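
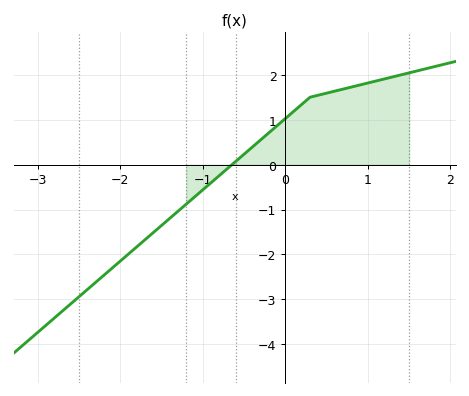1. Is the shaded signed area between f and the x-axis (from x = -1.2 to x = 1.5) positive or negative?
positive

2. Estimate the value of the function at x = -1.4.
-1.2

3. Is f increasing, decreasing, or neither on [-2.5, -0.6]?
increasing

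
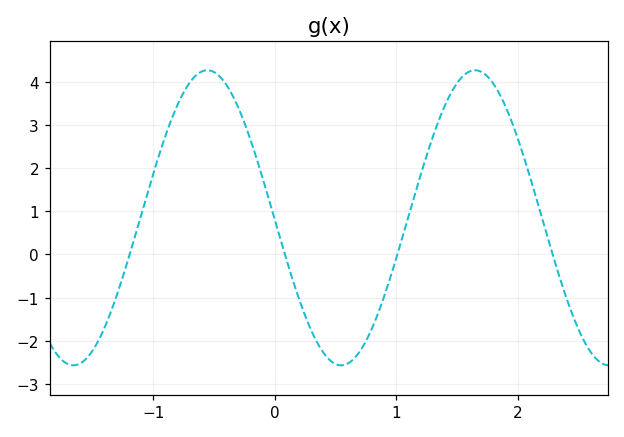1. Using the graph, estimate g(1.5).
4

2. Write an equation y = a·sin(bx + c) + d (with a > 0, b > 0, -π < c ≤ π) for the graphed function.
y = 3.42sin(2.9x - 3.1) + 0.85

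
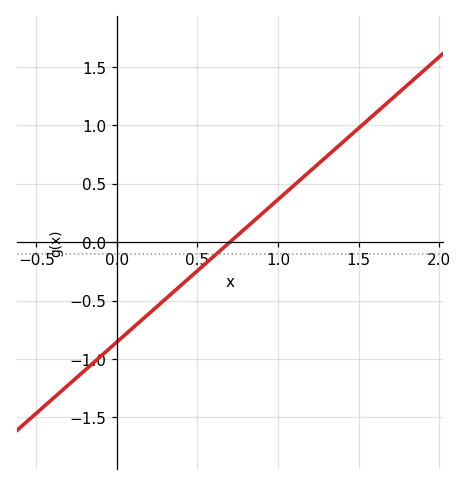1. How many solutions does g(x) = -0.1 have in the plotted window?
1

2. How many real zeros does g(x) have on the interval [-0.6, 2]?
1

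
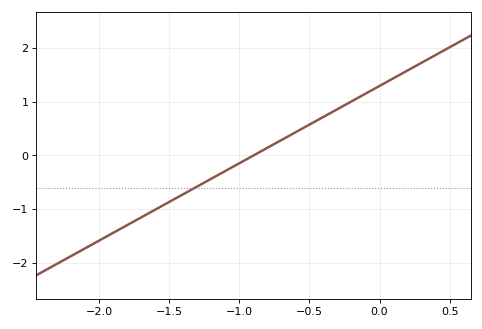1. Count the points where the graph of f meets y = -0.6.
1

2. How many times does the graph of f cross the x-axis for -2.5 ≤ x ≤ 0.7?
1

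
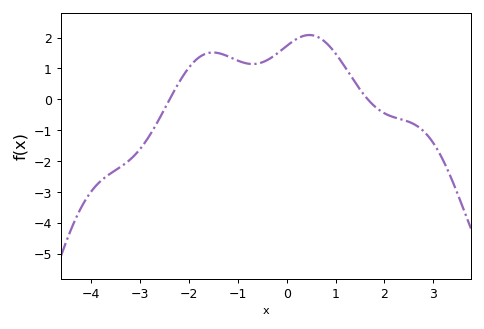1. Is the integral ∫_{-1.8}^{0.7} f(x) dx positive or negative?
positive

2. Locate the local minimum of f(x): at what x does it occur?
-0.695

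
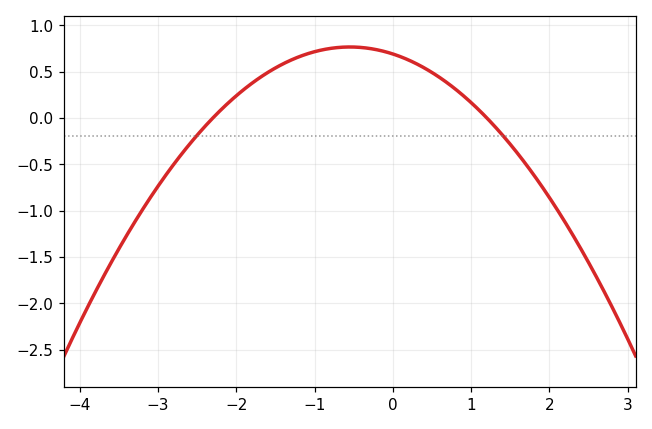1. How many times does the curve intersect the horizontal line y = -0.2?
2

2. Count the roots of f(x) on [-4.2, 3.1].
2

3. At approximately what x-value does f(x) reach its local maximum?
-0.55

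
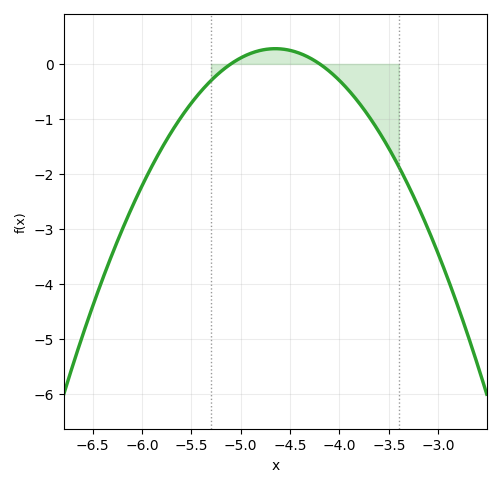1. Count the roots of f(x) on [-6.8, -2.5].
2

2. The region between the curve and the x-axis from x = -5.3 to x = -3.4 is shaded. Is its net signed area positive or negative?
negative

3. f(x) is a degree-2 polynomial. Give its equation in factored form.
y = -1.37(x + 5.1)(x + 4.2)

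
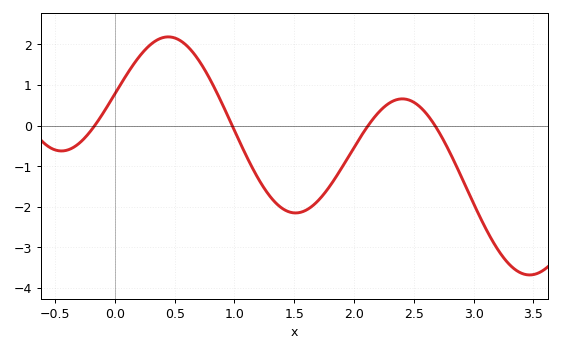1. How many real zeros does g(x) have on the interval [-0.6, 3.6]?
4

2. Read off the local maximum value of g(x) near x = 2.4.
0.658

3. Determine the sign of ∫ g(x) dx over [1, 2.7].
negative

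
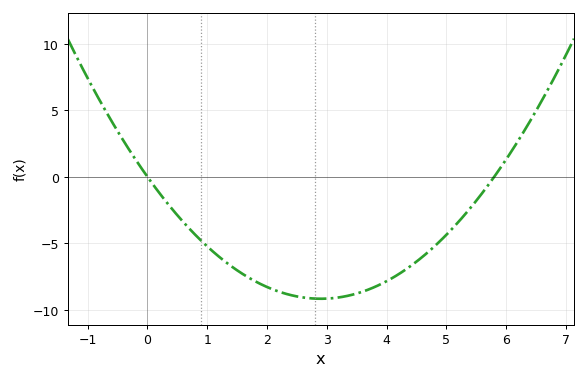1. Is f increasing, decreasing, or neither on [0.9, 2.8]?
decreasing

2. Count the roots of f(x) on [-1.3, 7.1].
2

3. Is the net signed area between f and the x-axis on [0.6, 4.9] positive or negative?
negative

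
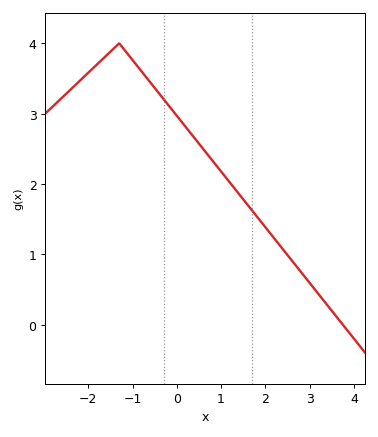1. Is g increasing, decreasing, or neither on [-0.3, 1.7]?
decreasing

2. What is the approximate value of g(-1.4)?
3.9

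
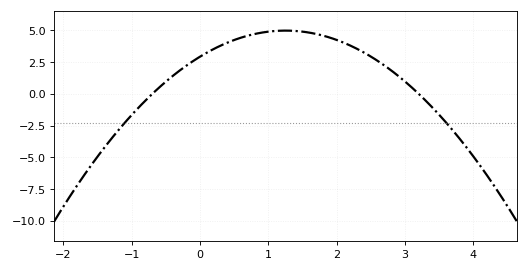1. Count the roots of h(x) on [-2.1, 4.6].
2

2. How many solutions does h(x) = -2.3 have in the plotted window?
2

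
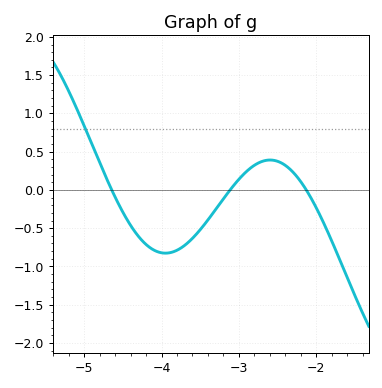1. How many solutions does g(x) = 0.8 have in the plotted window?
1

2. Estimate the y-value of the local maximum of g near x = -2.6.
0.4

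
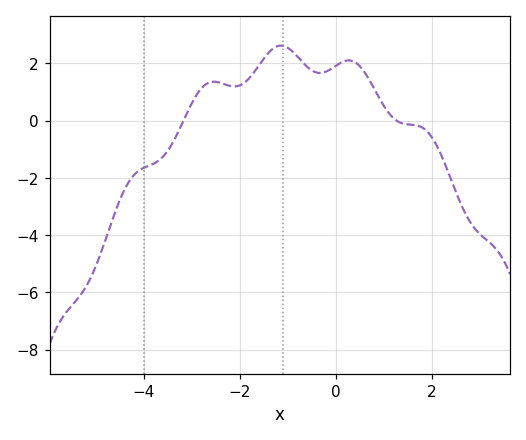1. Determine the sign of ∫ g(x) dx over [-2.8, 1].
positive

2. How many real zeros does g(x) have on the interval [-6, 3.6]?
2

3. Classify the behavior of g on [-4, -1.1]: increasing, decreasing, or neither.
neither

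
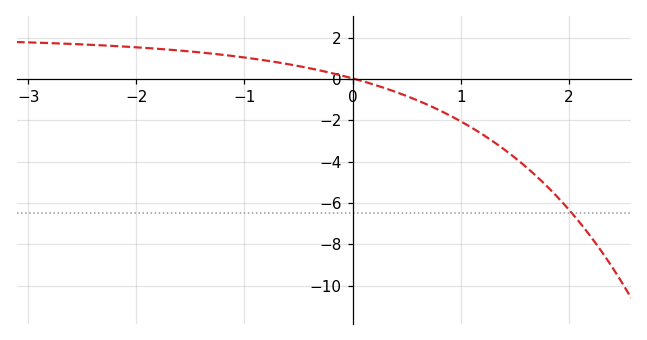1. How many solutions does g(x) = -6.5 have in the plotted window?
1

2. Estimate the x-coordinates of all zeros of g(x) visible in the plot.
0.021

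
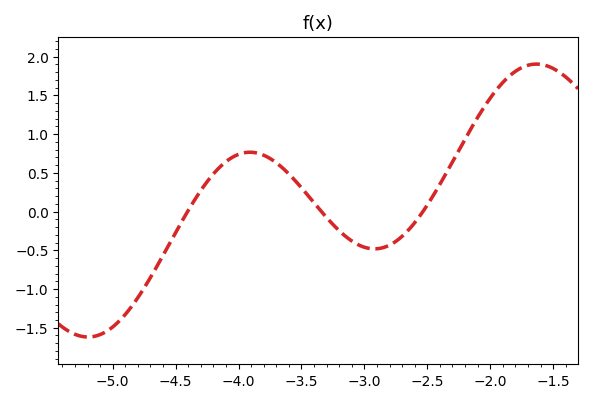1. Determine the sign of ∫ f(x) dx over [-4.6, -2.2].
positive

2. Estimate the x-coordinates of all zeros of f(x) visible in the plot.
-4.41, -3.34, -2.54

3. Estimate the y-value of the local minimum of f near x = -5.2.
-1.62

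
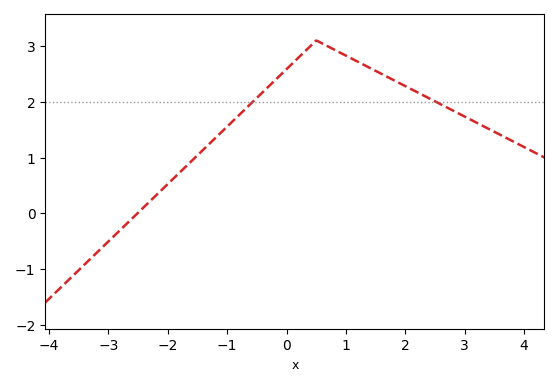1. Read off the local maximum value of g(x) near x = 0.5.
3.1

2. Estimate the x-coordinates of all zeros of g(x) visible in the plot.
-2.51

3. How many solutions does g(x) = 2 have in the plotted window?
2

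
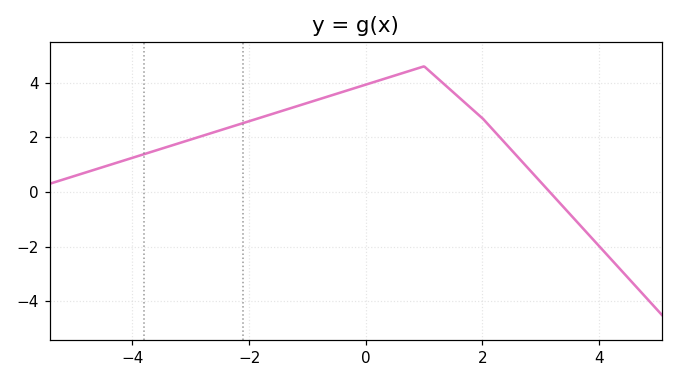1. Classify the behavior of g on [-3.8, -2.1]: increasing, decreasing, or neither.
increasing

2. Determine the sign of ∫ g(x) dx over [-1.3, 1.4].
positive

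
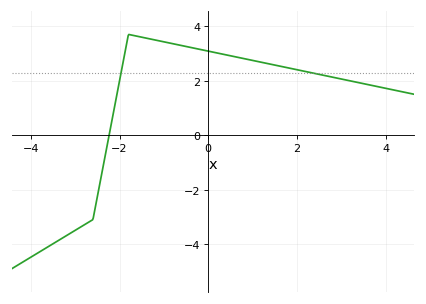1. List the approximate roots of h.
-2.24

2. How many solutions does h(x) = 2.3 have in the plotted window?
2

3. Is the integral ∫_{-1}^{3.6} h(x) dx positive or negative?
positive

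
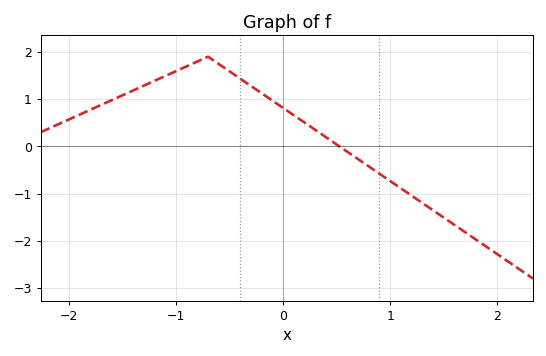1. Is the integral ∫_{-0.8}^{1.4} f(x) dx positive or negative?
positive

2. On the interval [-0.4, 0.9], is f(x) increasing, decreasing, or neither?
decreasing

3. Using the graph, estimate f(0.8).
-0.4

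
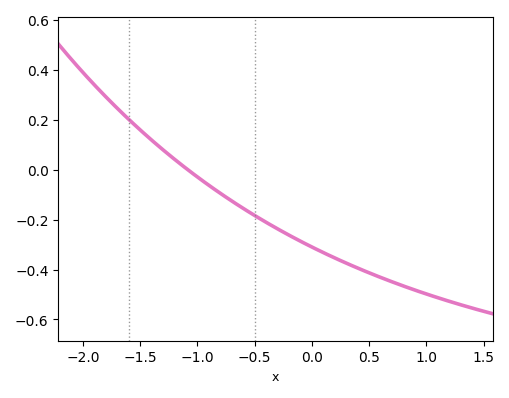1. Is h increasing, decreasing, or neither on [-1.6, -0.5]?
decreasing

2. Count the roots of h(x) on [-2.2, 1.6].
1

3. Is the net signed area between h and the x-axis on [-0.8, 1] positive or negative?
negative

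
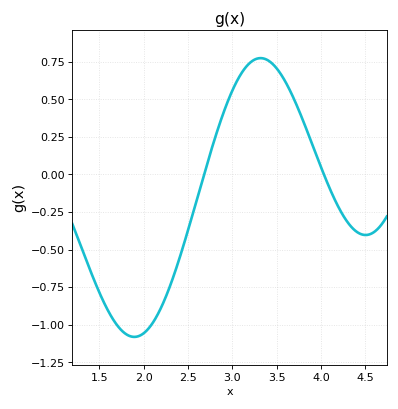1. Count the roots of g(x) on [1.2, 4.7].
2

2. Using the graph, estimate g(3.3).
0.772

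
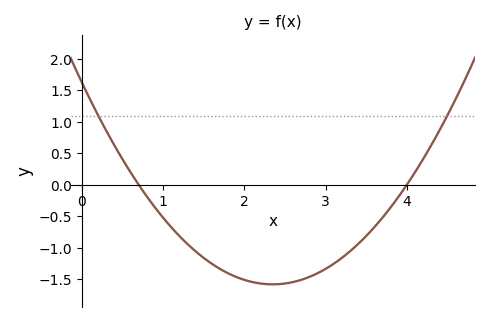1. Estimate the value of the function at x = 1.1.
-0.65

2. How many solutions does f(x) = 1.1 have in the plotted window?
2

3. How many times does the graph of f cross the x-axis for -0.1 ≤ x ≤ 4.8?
2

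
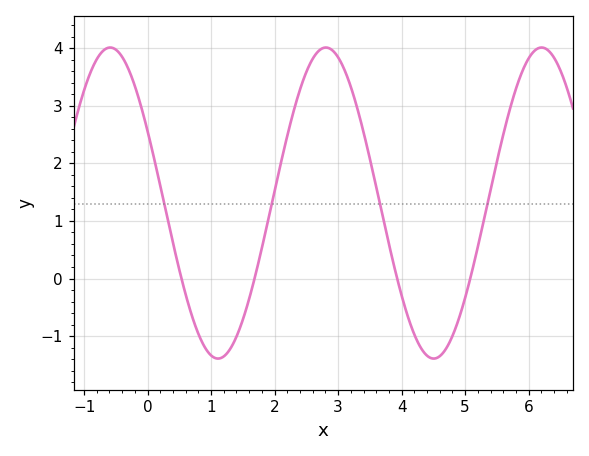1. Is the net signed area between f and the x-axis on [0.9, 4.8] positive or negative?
positive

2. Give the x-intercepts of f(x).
0.534, 1.68, 3.93, 5.08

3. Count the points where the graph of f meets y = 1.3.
4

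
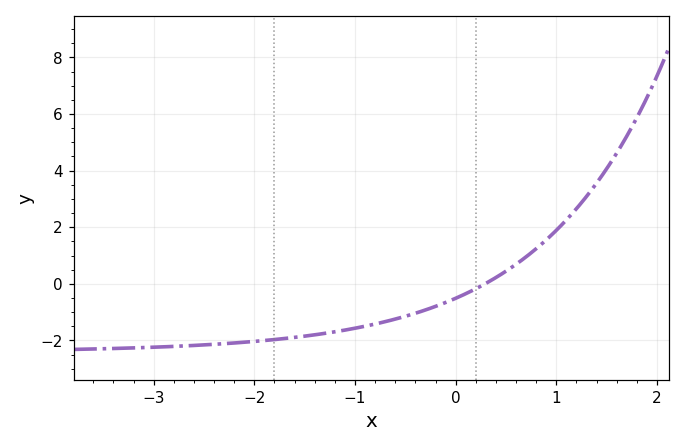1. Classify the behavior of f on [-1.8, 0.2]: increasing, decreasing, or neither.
increasing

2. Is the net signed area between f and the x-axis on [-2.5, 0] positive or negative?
negative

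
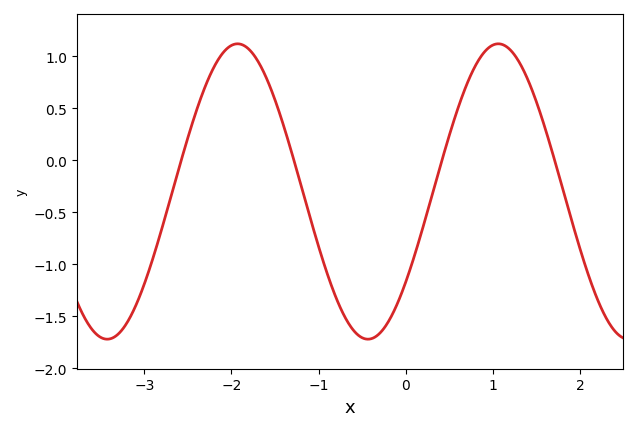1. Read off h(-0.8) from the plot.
-1.32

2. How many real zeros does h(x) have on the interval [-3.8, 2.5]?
4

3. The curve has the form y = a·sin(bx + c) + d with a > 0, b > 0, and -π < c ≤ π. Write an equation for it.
y = 1.42sin(2.1x - 0.662) - 0.3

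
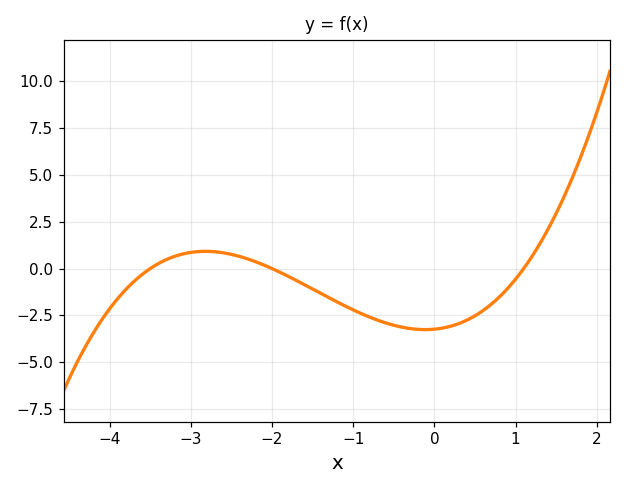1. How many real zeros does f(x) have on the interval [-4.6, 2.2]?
3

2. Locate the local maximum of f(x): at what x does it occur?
-2.82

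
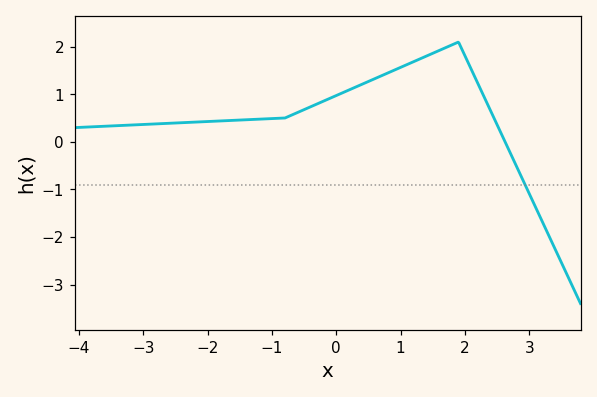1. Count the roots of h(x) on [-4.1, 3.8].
1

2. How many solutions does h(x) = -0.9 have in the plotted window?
1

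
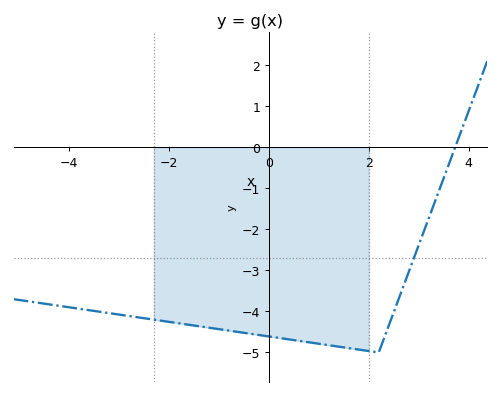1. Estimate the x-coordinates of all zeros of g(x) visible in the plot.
3.73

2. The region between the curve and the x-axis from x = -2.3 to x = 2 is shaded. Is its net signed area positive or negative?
negative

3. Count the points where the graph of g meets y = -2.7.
1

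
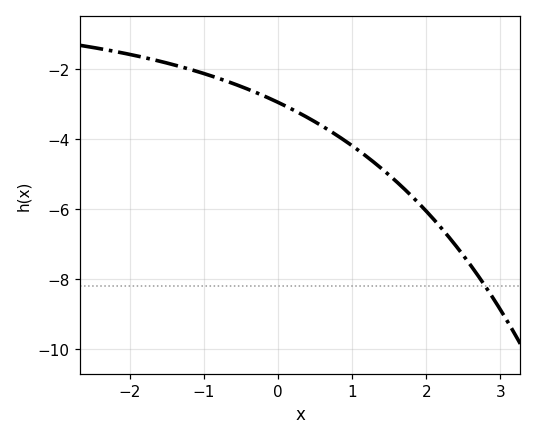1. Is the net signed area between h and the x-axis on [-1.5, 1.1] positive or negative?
negative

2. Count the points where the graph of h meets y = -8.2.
1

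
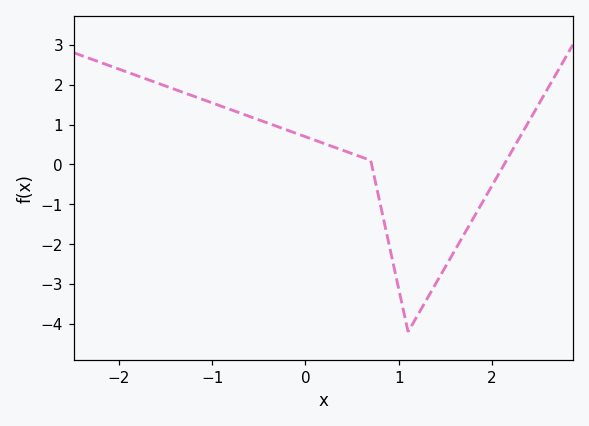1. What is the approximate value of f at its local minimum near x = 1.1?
-4.2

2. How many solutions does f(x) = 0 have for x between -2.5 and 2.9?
2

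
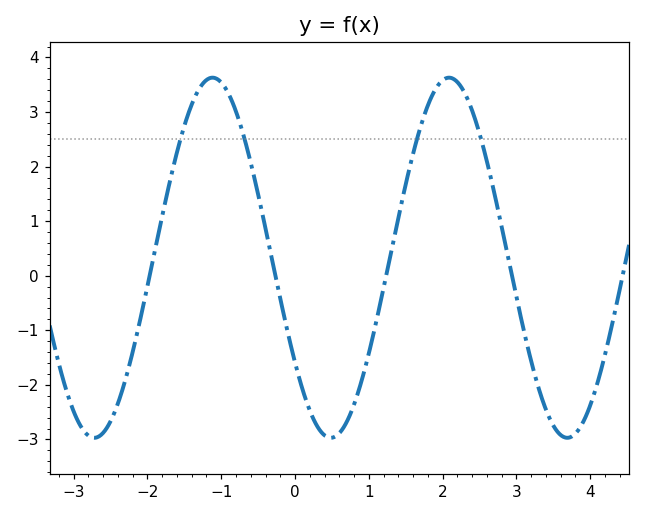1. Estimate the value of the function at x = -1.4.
3.14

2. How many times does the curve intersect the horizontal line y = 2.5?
4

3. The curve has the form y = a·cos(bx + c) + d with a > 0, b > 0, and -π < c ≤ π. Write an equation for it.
y = 3.3cos(1.96x + 2.19) + 0.33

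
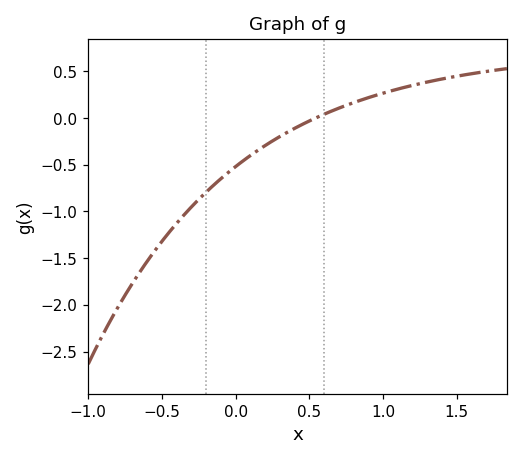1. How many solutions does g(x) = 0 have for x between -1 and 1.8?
1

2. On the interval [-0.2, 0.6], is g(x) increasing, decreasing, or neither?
increasing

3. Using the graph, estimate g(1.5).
0.45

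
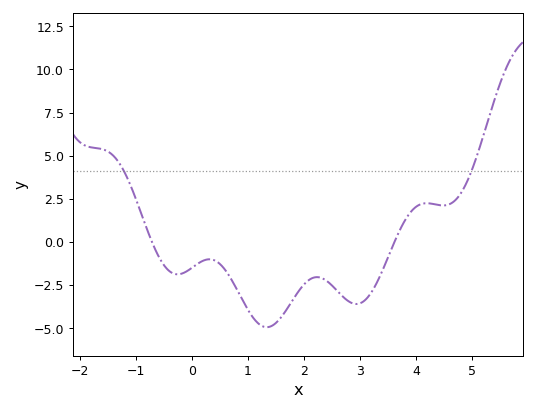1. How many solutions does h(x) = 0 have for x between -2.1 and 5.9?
2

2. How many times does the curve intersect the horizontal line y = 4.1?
2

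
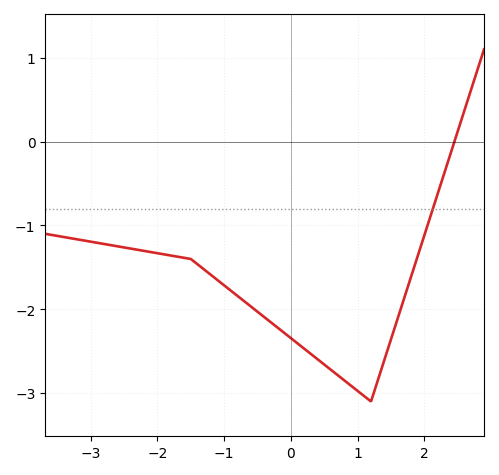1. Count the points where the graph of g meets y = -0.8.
1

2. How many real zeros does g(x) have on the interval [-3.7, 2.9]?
1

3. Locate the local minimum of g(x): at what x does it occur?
1.2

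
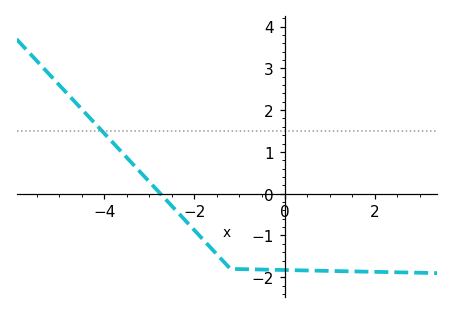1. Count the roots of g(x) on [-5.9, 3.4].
1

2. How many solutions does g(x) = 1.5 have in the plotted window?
1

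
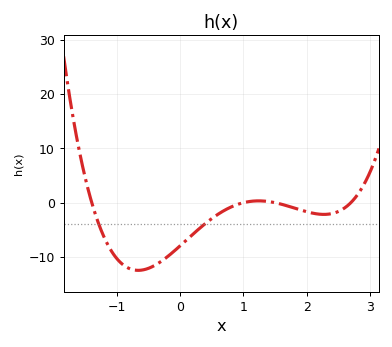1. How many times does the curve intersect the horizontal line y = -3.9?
2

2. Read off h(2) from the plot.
-2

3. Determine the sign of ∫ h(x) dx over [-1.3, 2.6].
negative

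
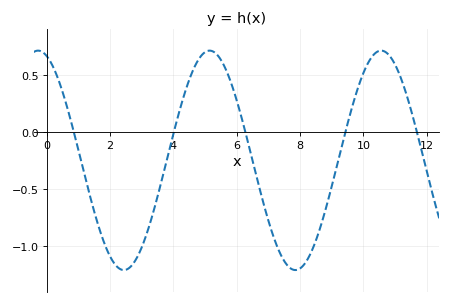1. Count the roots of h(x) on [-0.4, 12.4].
5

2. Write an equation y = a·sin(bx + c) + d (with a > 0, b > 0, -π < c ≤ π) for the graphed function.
y = 0.96sin(1.2x + 1.9) - 0.25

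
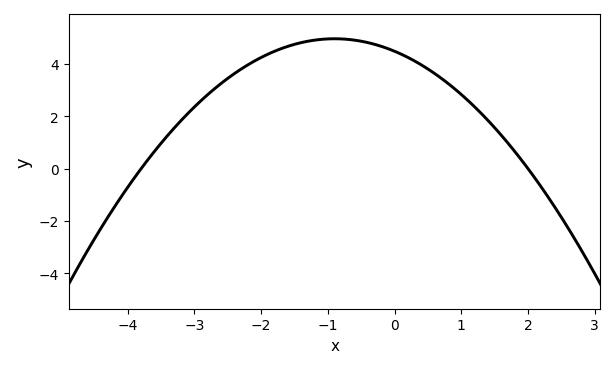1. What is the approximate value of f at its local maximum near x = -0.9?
5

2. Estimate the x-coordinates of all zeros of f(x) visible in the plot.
-3.8, 2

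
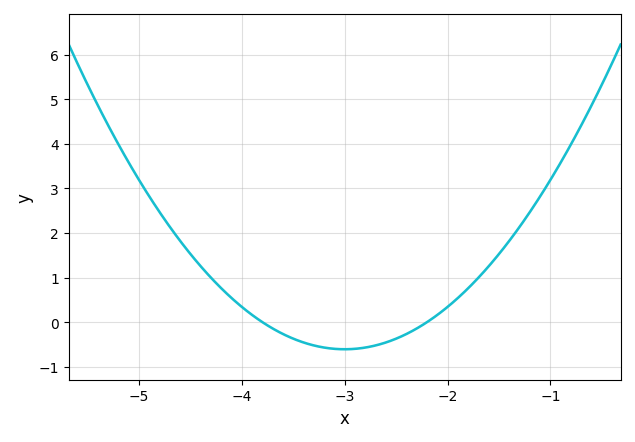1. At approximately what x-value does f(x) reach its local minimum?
-3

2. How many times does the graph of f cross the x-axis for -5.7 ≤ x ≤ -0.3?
2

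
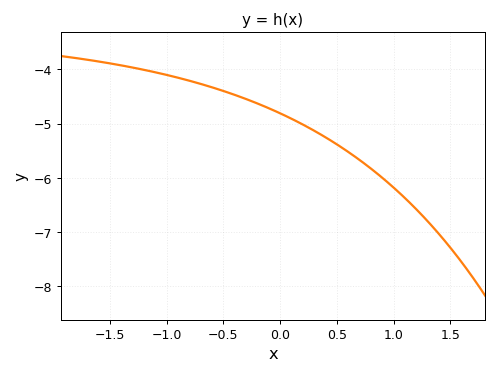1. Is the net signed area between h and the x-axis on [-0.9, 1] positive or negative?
negative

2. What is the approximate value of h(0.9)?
-6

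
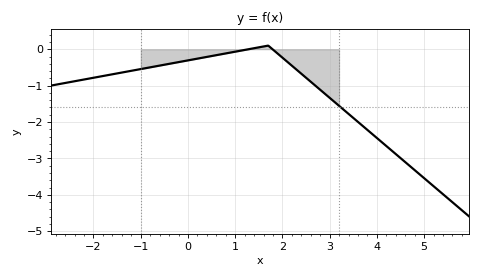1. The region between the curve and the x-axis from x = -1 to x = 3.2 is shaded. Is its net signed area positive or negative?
negative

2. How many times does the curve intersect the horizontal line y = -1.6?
1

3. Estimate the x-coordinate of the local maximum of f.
1.7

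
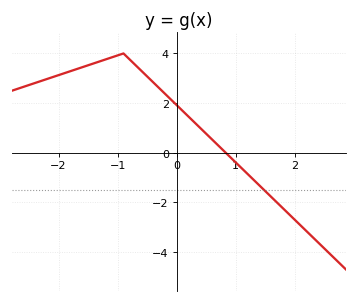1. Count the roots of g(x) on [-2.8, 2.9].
1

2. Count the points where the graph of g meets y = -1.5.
1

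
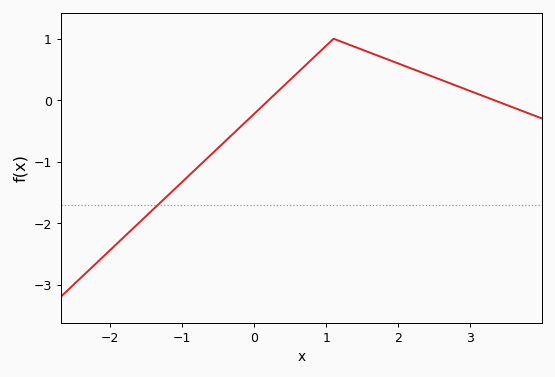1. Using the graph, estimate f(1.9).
0.6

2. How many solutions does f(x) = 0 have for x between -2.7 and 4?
2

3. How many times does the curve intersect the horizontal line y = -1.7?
1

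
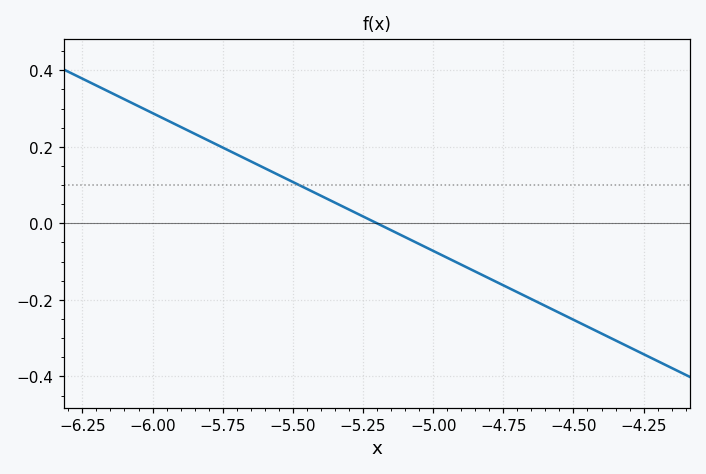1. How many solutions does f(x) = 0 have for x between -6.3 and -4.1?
1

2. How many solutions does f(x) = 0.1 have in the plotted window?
1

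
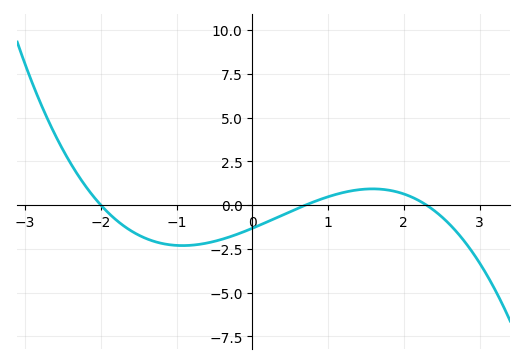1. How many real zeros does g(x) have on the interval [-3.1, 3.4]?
3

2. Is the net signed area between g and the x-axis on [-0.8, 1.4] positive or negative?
negative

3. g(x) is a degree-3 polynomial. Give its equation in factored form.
y = -0.41(x + 2)(x - 0.7)(x - 2.3)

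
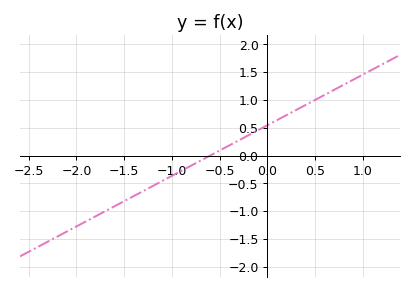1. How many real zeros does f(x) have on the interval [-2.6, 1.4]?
1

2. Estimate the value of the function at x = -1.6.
-0.9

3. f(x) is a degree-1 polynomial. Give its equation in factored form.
y = 0.91(x + 0.6)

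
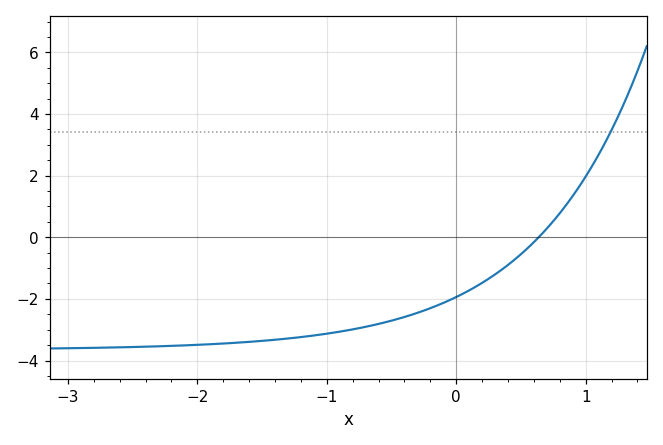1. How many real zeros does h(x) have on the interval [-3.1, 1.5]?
1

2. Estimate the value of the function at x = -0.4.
-2.59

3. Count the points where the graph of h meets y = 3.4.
1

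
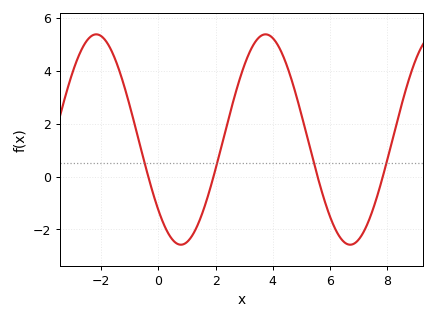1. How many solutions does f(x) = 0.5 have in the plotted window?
4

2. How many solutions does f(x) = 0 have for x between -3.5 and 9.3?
4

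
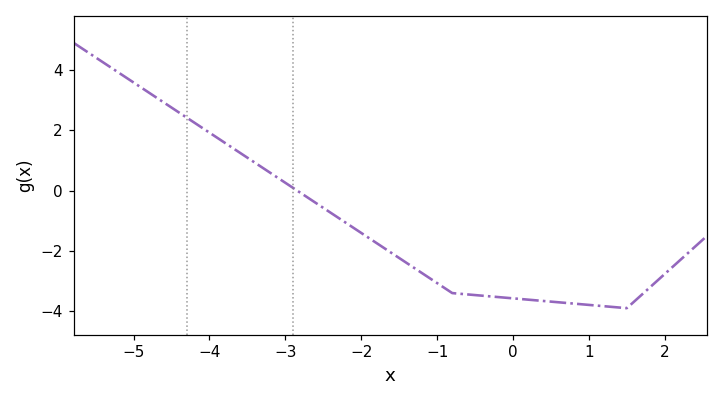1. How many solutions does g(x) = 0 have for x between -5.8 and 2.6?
1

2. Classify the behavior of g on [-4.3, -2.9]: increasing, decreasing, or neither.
decreasing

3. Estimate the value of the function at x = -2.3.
-1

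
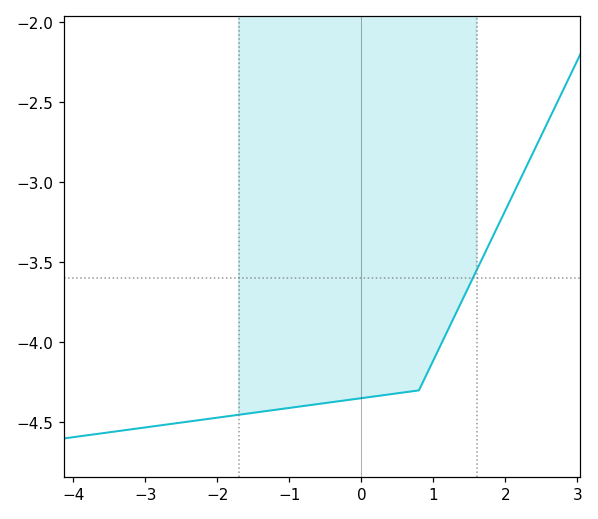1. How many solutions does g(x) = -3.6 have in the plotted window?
1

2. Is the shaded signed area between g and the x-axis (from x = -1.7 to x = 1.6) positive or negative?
negative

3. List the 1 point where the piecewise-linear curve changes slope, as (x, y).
(0.8, -4.3)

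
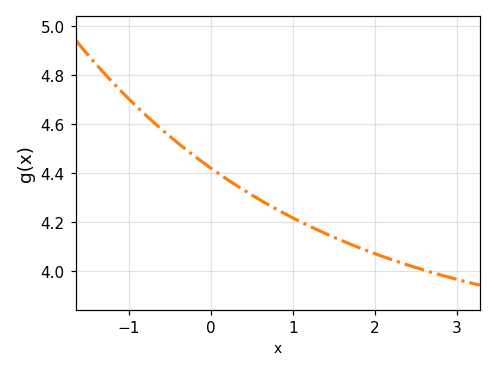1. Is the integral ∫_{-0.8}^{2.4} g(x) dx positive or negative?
positive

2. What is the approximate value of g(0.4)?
4.34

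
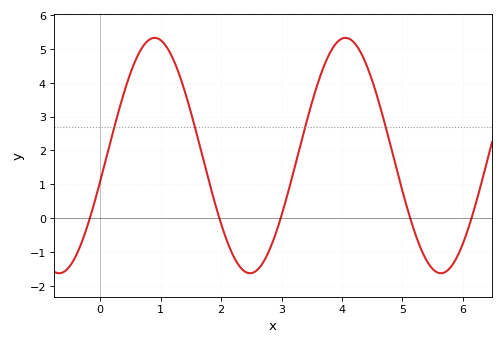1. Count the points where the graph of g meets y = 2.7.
4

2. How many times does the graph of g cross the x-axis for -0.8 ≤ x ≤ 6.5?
5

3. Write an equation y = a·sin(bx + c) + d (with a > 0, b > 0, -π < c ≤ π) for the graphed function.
y = 3.48sin(2x - 0.22) + 1.85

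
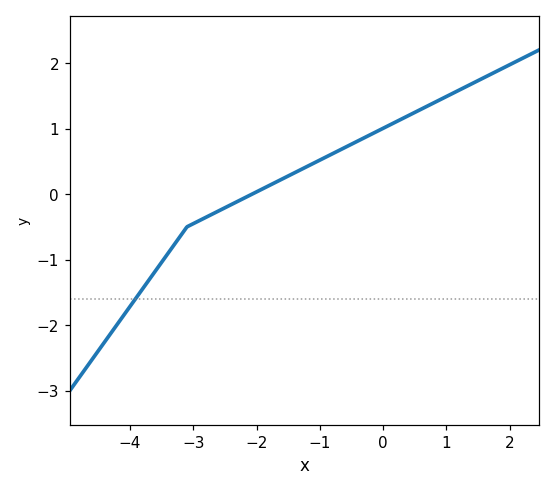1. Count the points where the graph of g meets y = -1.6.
1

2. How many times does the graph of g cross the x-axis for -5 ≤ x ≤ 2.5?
1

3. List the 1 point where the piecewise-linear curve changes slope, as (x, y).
(-3.1, -0.5)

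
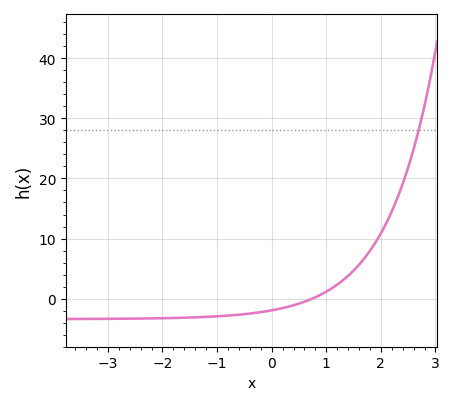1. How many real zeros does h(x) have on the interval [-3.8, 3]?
1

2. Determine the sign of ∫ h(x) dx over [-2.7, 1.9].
negative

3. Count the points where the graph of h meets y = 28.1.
1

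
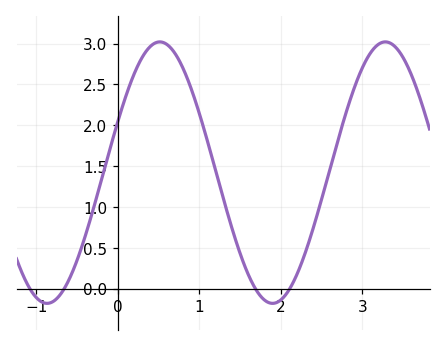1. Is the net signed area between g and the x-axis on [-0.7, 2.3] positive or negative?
positive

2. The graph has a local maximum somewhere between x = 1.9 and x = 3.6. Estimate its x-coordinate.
3.28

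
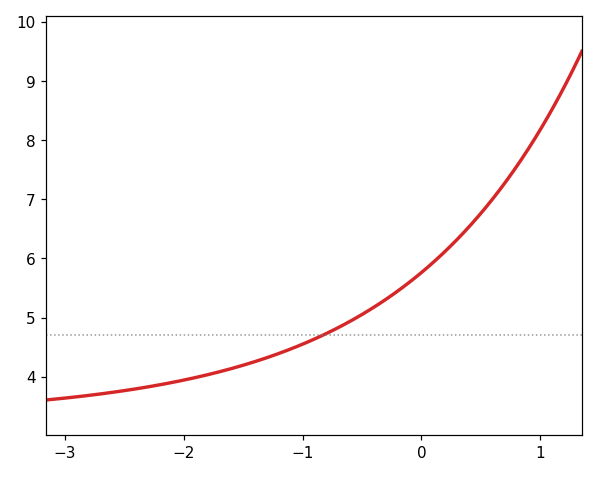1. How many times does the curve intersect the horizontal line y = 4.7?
1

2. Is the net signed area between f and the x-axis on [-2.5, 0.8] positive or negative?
positive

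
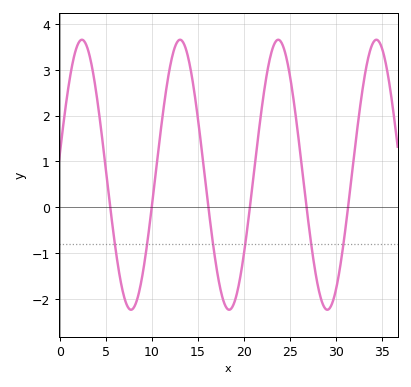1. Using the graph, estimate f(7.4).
-2.18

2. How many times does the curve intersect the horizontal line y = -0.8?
6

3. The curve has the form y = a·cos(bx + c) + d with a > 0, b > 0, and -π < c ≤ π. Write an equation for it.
y = 2.95cos(0.59x - 1.42) + 0.71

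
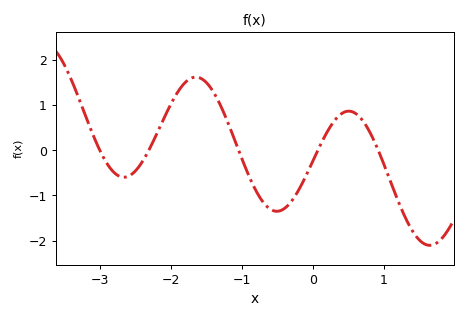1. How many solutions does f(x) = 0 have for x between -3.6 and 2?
5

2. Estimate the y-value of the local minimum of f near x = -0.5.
-1.4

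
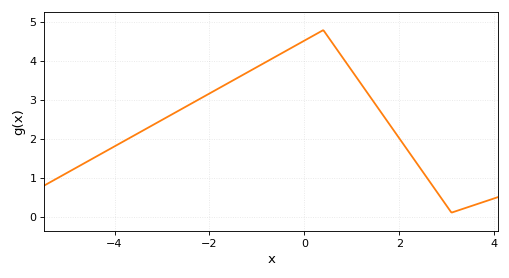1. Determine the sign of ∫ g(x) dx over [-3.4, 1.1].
positive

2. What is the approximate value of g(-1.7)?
3.4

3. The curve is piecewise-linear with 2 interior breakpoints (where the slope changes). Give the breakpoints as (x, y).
(0.4, 4.8); (3.1, 0.1)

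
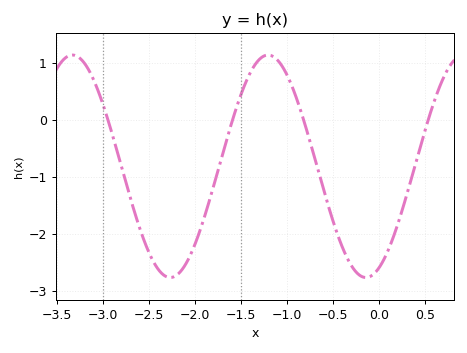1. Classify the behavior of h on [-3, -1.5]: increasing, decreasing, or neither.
neither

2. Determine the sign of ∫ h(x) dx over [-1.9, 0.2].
negative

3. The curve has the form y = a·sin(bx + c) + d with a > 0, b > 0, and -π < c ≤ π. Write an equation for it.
y = 1.95sin(3x - 1.1) - 0.81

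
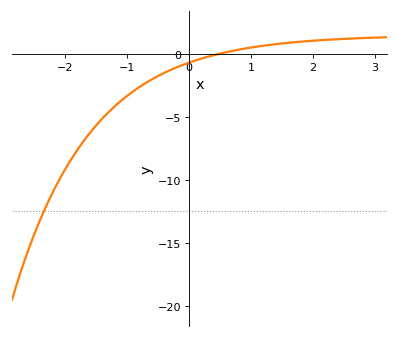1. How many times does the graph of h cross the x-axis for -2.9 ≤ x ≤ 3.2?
1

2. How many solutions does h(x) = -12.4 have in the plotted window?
1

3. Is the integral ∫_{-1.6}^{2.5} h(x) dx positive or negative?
negative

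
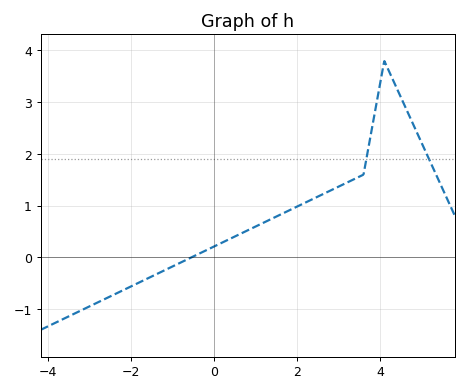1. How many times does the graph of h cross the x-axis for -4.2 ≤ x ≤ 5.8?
1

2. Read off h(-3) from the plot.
-0.944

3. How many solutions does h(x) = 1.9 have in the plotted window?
2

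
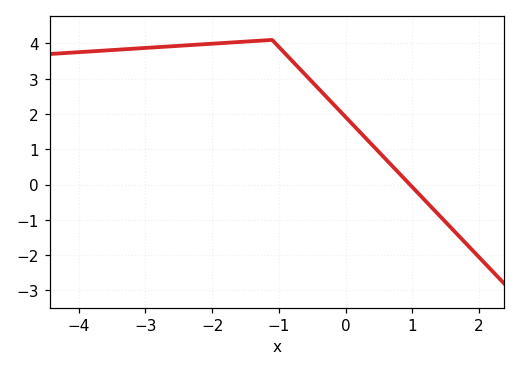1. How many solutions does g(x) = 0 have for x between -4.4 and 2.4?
1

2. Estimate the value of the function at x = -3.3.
3.8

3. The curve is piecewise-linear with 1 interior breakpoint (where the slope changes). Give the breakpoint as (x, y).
(-1.1, 4.1)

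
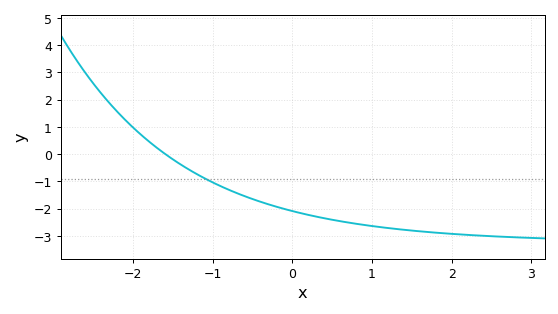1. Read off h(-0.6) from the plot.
-1.5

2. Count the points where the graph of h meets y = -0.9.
1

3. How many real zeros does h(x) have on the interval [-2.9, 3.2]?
1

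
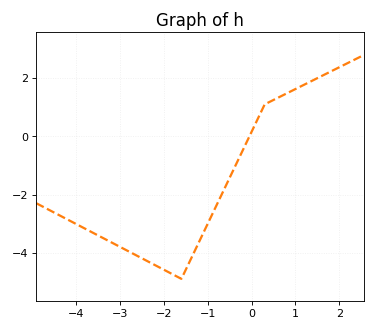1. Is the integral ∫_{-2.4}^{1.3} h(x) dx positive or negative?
negative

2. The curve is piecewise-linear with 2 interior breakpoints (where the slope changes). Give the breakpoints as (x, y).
(-1.6, -4.9); (0.3, 1.1)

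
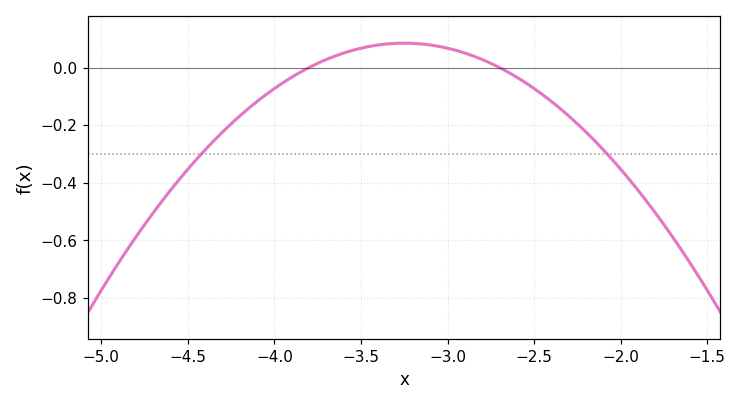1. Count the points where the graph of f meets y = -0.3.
2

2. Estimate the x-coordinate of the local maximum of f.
-3.25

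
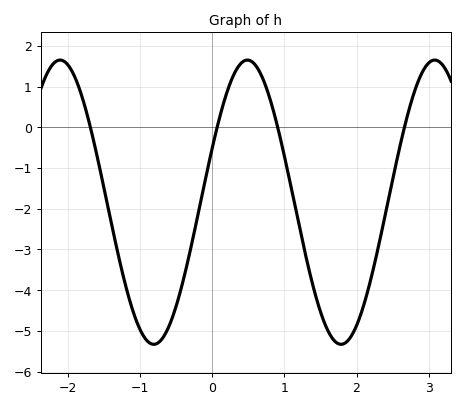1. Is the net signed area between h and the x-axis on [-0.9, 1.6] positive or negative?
negative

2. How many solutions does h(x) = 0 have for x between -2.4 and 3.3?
4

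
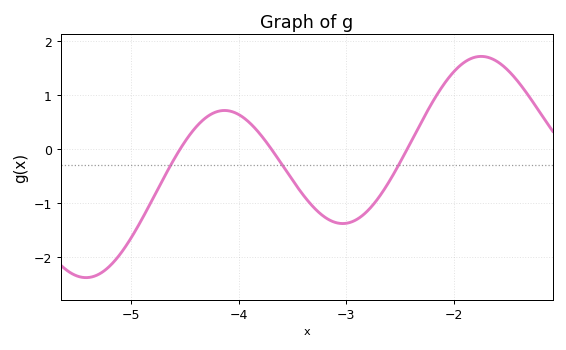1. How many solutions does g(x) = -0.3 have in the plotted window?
3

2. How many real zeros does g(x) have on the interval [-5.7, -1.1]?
3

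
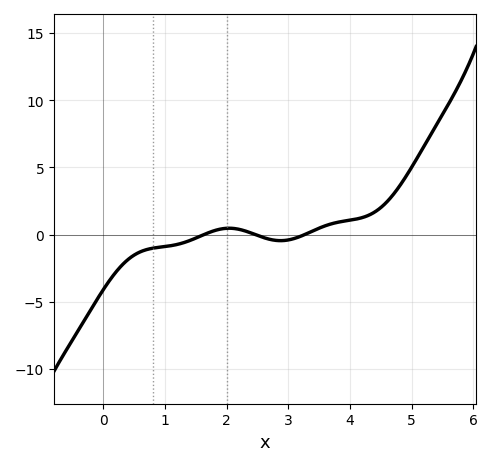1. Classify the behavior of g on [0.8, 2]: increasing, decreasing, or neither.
increasing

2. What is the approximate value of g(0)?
-4.1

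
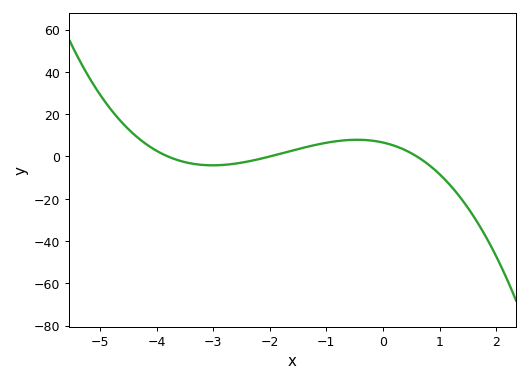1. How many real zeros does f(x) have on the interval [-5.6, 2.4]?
3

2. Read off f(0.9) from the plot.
-6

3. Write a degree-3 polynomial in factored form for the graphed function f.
y = -1.45(x + 3.8)(x + 2)(x - 0.6)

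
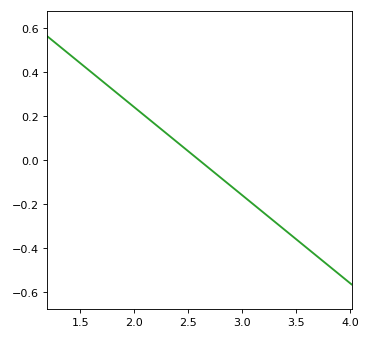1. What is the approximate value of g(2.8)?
-0.08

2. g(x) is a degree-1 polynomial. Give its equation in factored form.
y = -0.4(x - 2.6)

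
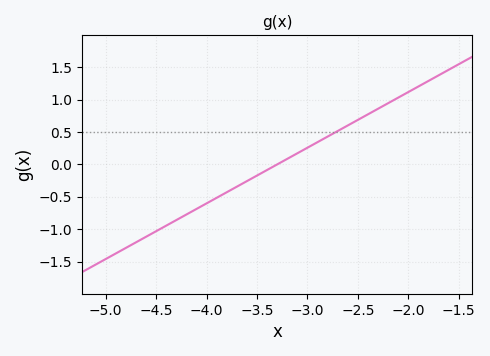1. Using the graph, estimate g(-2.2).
0.946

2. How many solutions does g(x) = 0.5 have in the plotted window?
1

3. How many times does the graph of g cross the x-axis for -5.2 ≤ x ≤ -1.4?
1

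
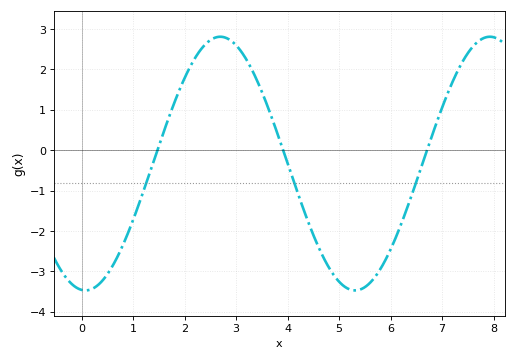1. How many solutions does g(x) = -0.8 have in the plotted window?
3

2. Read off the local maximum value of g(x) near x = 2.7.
2.81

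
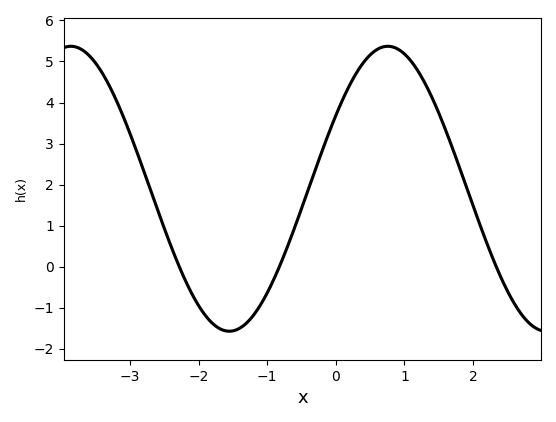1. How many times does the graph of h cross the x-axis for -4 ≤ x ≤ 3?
3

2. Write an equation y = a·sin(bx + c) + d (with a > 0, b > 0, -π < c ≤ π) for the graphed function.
y = 3.47sin(1.4x + 0.54) + 1.9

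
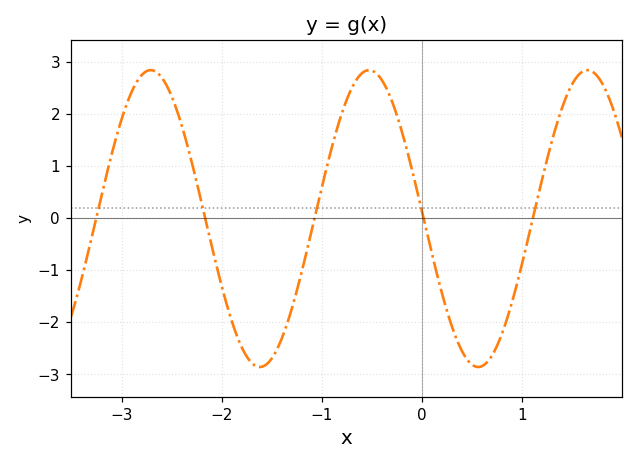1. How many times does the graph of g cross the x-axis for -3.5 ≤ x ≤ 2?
5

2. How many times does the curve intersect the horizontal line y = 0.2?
5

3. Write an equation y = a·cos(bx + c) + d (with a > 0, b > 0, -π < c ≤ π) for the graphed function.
y = 2.85cos(2.9x + 1.5) - 0.01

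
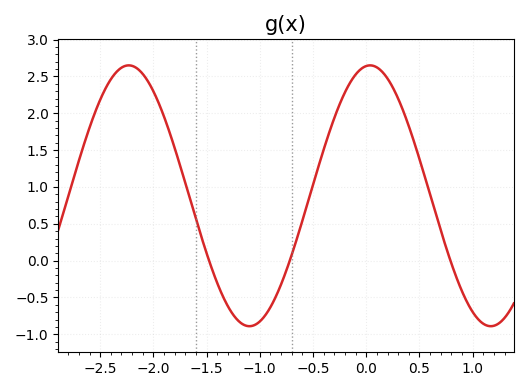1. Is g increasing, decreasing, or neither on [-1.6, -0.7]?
neither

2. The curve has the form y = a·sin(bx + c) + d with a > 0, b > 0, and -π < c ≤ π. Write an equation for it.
y = 1.77sin(2.77x + 1.47) + 0.88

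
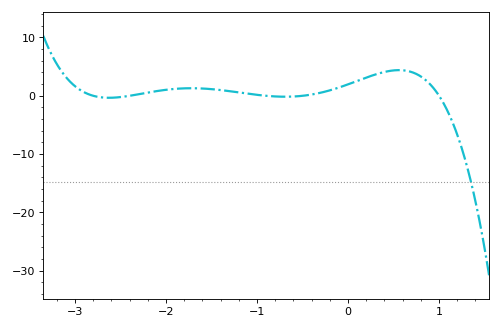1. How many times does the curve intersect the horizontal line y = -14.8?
1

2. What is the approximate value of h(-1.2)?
0.577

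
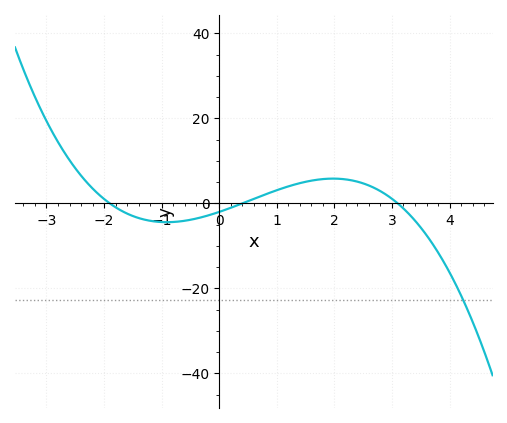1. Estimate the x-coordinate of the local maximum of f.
1.98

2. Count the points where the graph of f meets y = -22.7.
1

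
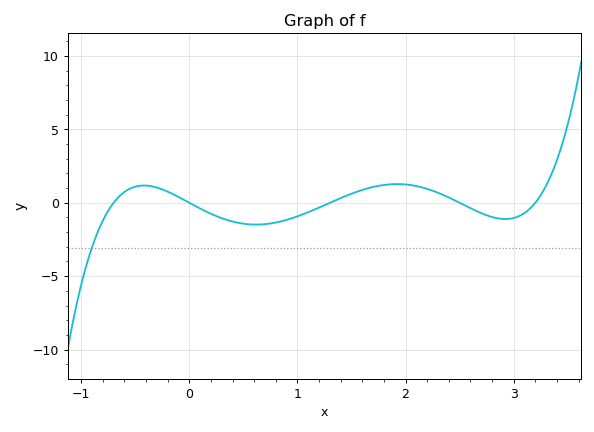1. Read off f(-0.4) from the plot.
1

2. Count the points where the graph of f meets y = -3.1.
1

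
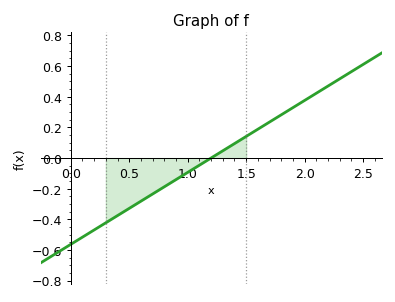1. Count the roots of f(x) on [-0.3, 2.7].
1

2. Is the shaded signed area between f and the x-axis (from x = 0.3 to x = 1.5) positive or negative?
negative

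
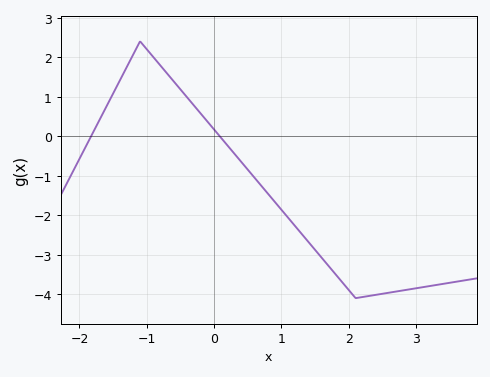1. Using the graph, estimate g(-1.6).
0.7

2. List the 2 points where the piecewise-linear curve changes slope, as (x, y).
(-1.1, 2.4); (2.1, -4.1)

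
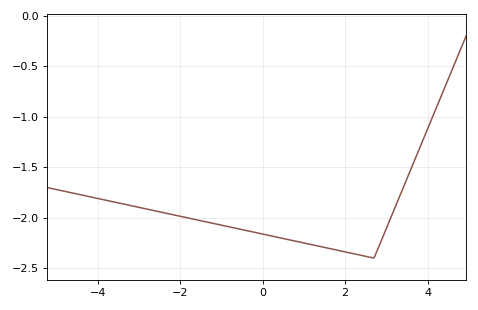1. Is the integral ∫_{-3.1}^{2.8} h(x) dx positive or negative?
negative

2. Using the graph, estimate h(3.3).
-1.8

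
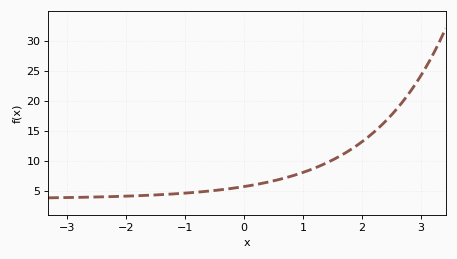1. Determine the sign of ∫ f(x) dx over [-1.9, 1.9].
positive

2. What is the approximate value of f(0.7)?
7.14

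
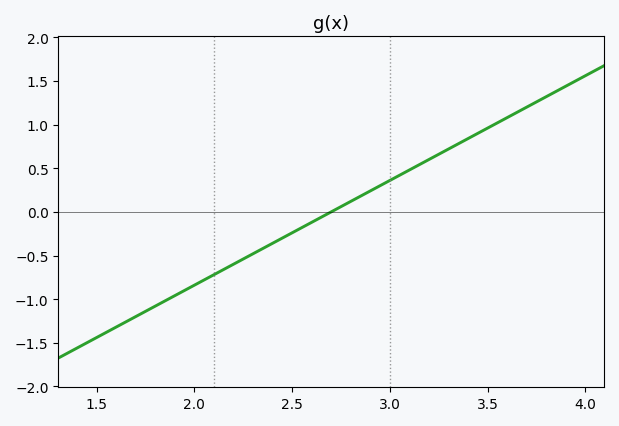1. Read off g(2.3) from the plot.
-0.5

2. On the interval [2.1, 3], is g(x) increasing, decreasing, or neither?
increasing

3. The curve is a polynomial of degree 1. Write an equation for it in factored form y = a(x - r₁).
y = 1.2(x - 2.7)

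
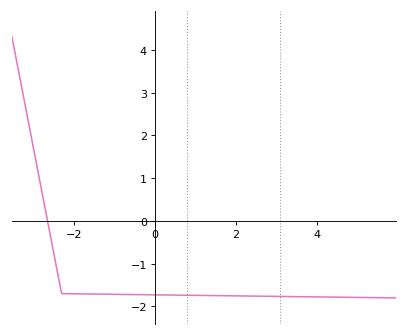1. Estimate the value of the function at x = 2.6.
-1.76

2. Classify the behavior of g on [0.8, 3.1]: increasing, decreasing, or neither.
decreasing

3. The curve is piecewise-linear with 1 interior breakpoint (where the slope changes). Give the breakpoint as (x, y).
(-2.3, -1.7)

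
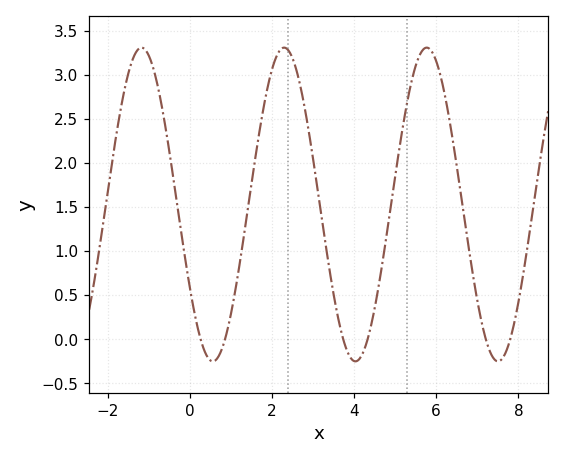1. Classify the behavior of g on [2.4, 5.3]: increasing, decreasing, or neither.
neither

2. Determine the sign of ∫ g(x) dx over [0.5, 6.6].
positive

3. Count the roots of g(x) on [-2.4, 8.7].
6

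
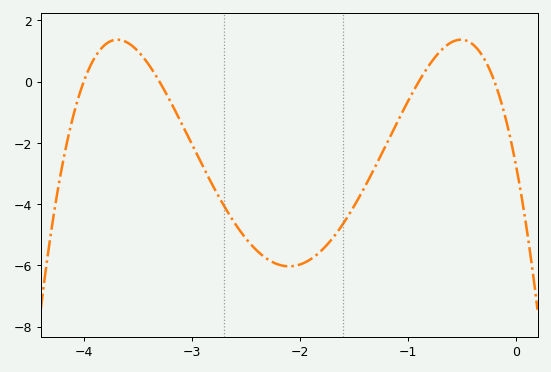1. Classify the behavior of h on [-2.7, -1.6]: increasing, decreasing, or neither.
neither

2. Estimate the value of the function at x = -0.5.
1.4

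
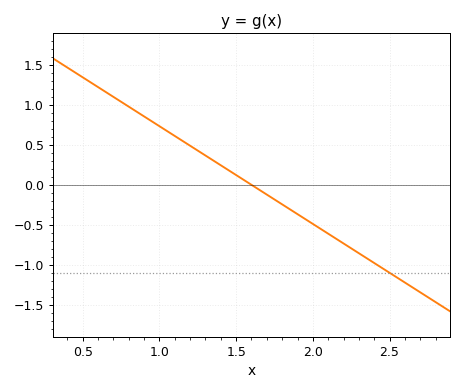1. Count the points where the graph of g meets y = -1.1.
1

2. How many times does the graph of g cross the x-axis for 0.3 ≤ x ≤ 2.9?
1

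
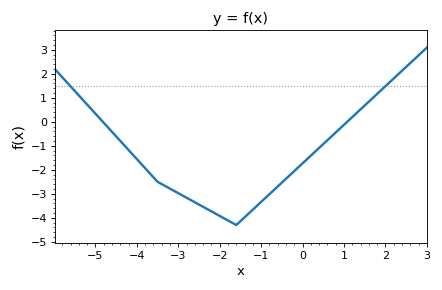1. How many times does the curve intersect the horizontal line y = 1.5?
2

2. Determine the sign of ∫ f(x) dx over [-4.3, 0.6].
negative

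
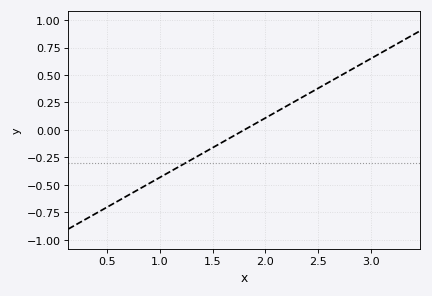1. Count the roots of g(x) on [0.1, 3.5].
1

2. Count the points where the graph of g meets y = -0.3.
1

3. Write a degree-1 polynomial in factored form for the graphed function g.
y = 0.54(x - 1.8)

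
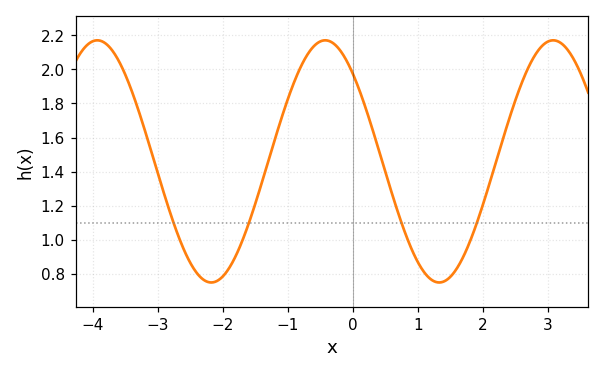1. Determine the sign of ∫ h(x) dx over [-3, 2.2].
positive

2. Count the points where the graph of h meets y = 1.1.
4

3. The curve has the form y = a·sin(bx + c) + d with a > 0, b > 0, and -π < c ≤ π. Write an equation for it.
y = 0.71sin(1.8x + 2.3) + 1.46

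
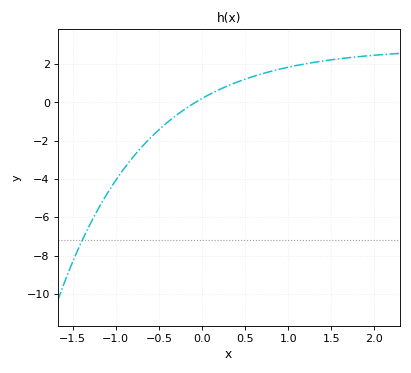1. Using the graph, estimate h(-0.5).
-1.4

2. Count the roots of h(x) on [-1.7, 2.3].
1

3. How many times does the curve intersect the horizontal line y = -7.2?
1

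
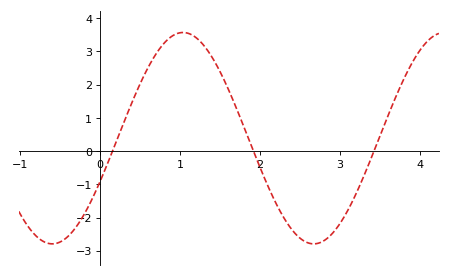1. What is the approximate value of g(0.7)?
2.92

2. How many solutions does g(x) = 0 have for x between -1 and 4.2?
3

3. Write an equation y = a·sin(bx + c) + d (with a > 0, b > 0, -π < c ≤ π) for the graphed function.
y = 3.18sin(1.92x - 0.422) + 0.39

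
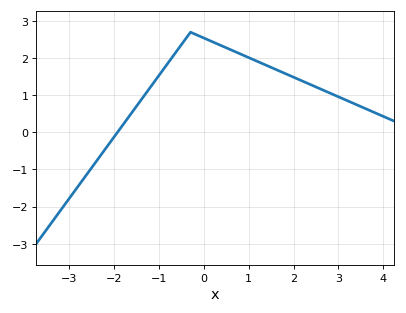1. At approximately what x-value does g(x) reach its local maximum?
-0.4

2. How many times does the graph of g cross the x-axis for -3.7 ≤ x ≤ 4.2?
1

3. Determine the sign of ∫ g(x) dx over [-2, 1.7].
positive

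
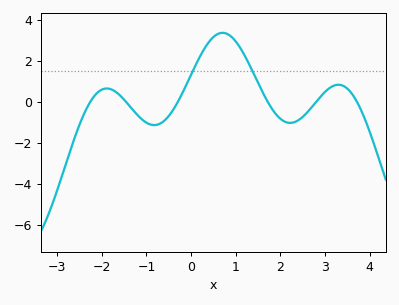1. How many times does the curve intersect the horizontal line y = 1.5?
2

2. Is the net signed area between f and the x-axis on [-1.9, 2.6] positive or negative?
positive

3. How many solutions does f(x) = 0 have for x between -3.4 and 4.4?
6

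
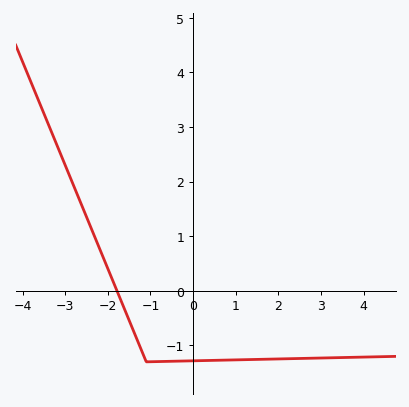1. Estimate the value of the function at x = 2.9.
-1.23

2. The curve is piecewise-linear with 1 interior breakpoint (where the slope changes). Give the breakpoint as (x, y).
(-1.1, -1.3)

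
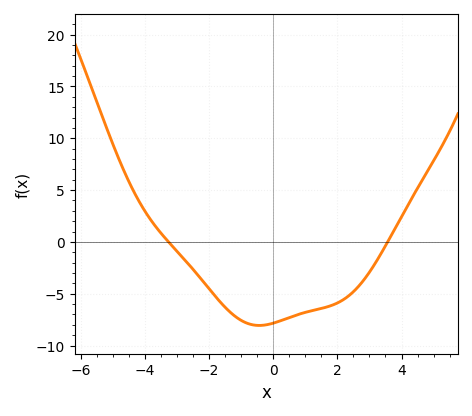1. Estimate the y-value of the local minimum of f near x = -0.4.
-8.06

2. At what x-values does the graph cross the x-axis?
-3.26, 3.57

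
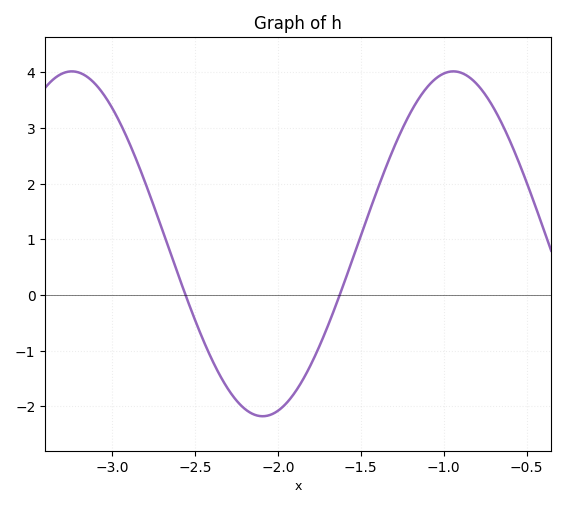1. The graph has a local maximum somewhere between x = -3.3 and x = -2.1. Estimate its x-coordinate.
-3.25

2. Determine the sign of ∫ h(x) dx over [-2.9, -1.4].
negative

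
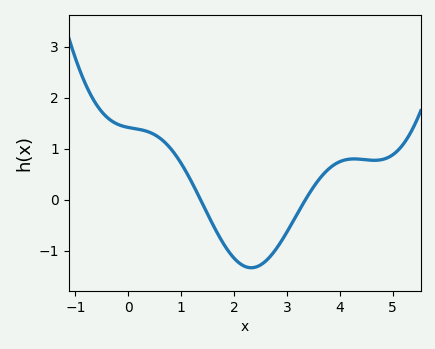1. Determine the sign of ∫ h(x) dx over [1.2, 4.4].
negative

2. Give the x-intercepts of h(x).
1.37, 3.35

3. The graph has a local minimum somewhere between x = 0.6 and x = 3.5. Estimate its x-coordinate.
2.33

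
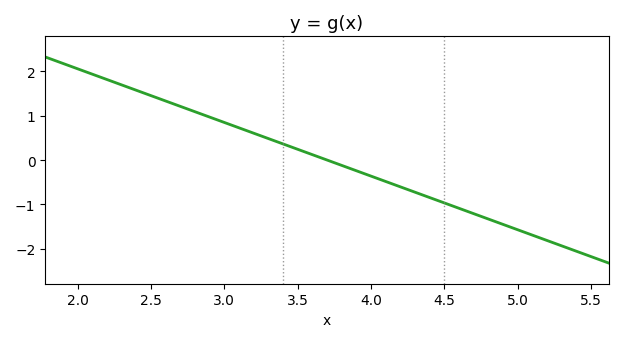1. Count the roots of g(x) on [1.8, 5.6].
1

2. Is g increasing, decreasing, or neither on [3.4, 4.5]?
decreasing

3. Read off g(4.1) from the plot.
-0.484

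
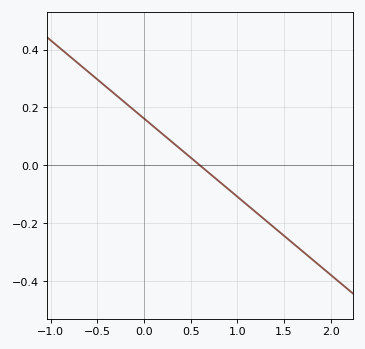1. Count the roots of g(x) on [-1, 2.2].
1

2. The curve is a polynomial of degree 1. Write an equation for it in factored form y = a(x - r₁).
y = -0.27(x - 0.6)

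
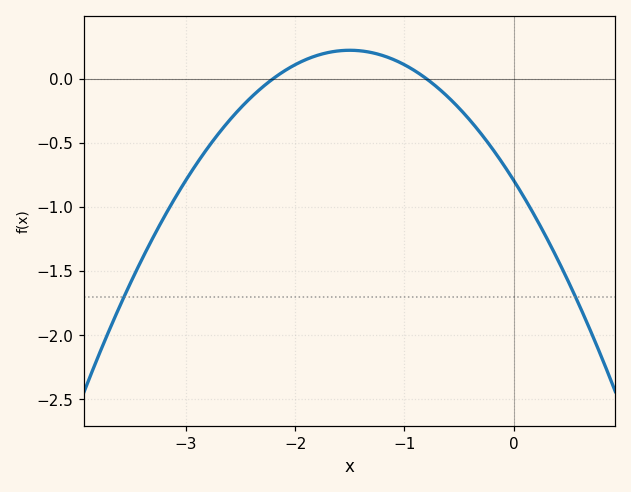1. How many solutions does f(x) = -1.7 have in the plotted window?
2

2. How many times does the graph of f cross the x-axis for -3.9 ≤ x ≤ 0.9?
2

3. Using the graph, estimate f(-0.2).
-0.55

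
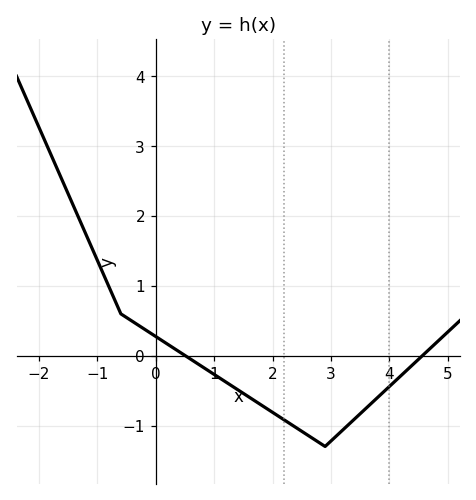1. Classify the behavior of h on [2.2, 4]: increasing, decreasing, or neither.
neither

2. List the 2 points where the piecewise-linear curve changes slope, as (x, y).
(-0.6, 0.6); (2.9, -1.3)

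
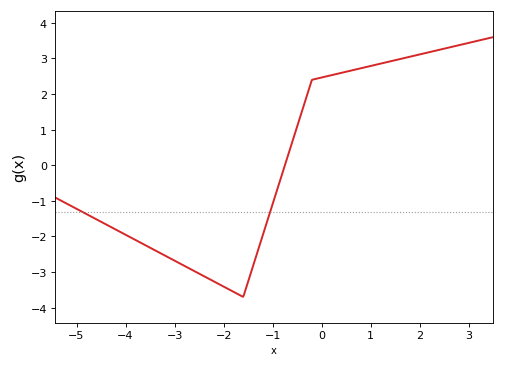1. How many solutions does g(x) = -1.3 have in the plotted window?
2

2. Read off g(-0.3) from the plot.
1.96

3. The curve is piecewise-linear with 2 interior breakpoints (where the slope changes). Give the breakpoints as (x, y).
(-1.6, -3.7); (-0.2, 2.4)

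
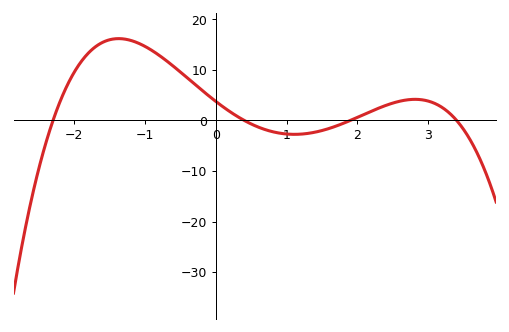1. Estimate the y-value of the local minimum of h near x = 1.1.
-2.76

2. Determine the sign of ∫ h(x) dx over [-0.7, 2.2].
positive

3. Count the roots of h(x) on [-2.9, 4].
4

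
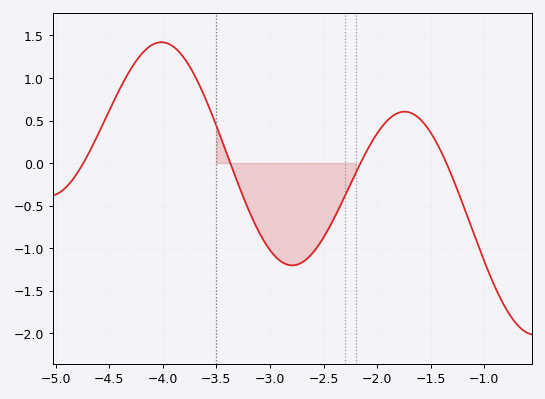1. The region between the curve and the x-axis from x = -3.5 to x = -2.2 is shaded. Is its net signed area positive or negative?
negative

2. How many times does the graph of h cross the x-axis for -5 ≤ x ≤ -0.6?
4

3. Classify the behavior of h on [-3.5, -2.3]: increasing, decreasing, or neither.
neither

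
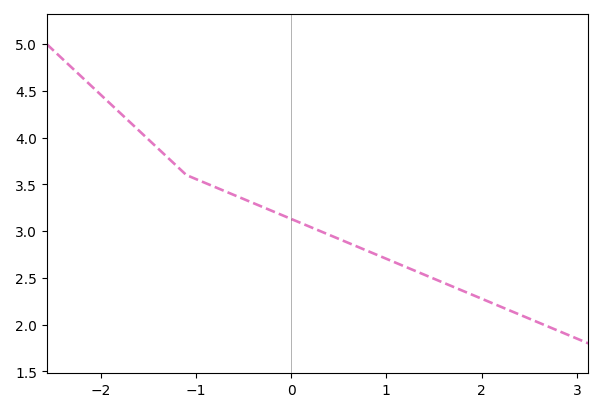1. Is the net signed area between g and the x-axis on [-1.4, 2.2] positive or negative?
positive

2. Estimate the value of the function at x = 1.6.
2.45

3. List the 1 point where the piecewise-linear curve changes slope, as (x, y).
(-1.1, 3.6)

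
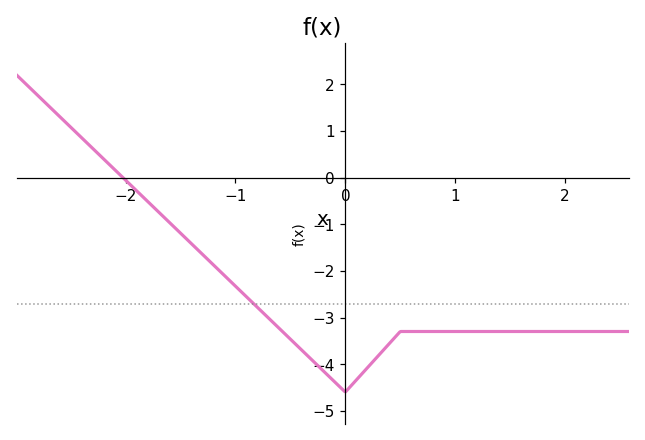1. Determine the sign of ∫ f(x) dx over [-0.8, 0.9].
negative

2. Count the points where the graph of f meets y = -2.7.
1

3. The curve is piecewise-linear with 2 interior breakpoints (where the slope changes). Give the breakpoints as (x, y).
(0, -4.6); (0.5, -3.3)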